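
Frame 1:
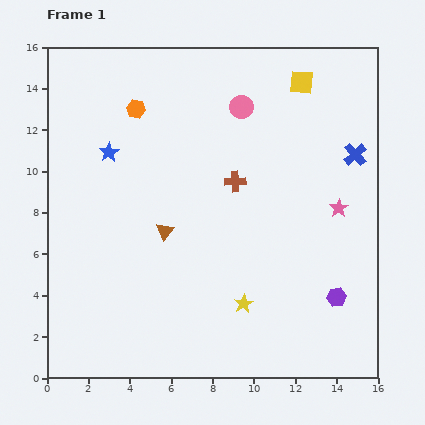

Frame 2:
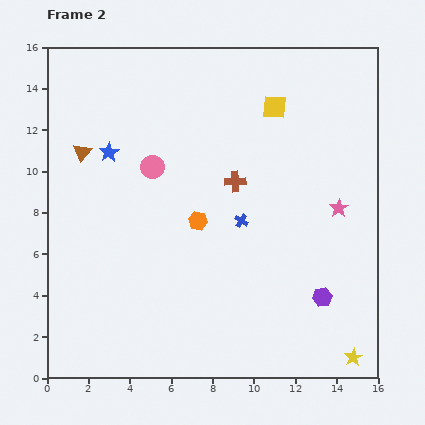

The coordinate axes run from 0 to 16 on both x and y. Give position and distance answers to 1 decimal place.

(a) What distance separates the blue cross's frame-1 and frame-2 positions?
6.4

The blue cross moved from (14.9, 10.8) to (9.4, 7.6), a distance of √(5.5² + 3.2²) ≈ 6.4.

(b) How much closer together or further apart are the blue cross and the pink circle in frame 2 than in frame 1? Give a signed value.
-1.0

Distance in frame 1: 6.0. Distance in frame 2: 5.0.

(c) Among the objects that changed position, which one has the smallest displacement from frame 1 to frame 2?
the purple hexagon

(moved 0.7)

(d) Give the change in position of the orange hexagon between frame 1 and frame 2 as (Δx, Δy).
(3.0, -5.4)

The orange hexagon was at (4.3, 13.0) in frame 1 and (7.3, 7.6) in frame 2.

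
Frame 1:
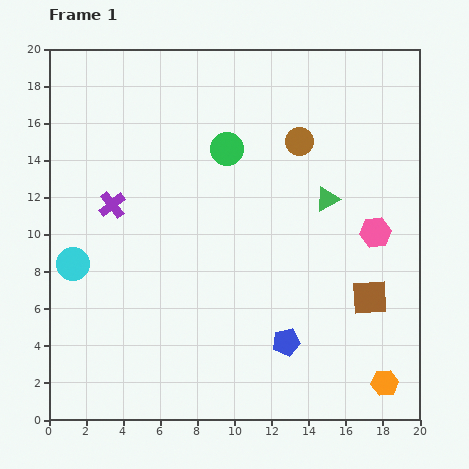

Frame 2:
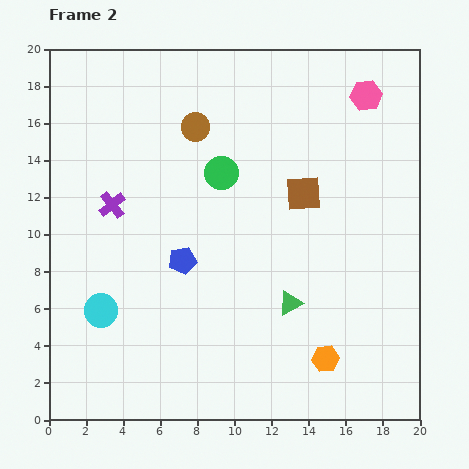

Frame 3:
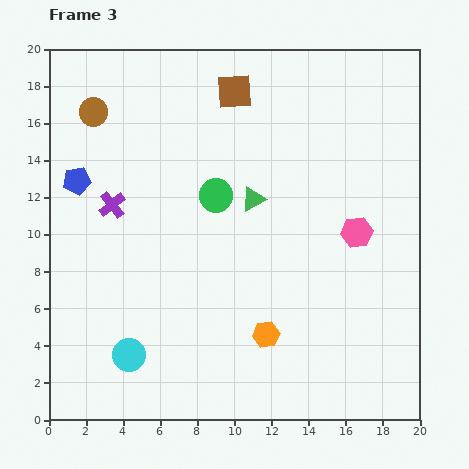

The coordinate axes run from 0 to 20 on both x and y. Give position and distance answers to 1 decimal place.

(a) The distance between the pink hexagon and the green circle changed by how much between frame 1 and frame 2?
-0.3

Distance in frame 1: 9.2. Distance in frame 2: 8.9.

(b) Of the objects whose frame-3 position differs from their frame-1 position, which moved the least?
the pink hexagon

(moved 1.0)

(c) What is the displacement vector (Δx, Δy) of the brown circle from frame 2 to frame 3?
(-5.5, 0.8)

The brown circle was at (7.9, 15.8) in frame 2 and (2.4, 16.6) in frame 3.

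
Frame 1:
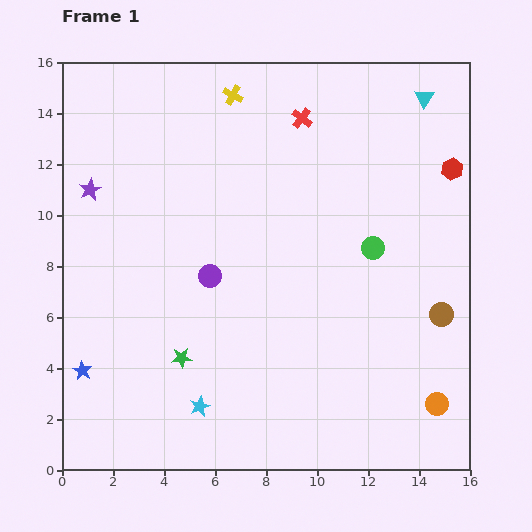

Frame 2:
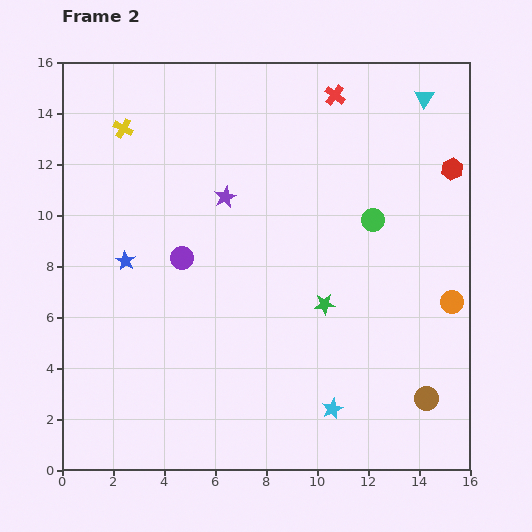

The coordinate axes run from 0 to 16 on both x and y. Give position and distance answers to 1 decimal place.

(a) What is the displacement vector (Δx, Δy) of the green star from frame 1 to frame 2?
(5.6, 2.1)

The green star was at (4.7, 4.4) in frame 1 and (10.3, 6.5) in frame 2.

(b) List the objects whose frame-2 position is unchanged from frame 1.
the cyan triangle, the red hexagon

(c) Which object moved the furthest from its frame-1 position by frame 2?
the green star

(moved 6.0; next 5.3)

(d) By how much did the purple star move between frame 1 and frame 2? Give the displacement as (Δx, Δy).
(5.3, -0.3)

The purple star was at (1.1, 11.0) in frame 1 and (6.4, 10.7) in frame 2.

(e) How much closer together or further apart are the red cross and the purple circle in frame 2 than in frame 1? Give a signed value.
+1.6

Distance in frame 1: 7.2. Distance in frame 2: 8.8.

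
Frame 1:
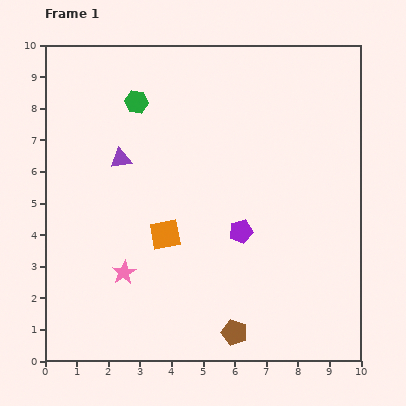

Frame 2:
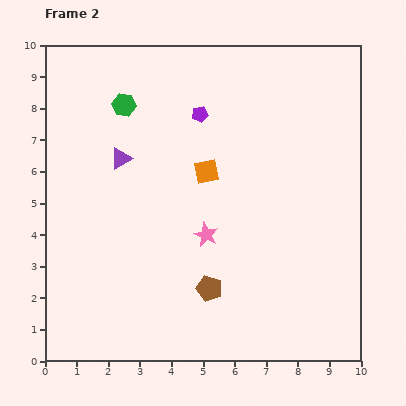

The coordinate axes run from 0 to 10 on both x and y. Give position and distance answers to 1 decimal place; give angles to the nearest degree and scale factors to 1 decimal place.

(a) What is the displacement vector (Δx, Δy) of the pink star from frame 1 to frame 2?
(2.6, 1.2)

The pink star was at (2.5, 2.8) in frame 1 and (5.1, 4.0) in frame 2.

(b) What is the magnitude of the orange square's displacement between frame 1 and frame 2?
2.4

The orange square moved from (3.8, 4.0) to (5.1, 6.0), a distance of √(1.3² + 2.0²) ≈ 2.4.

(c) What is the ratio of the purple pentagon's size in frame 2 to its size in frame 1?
0.7×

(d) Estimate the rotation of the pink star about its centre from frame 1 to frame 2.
19° counter-clockwise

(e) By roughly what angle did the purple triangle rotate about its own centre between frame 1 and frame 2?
20° counter-clockwise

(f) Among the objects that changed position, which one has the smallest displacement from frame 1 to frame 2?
the green hexagon

(moved 0.4)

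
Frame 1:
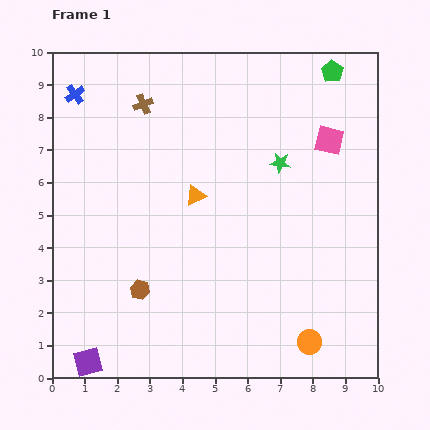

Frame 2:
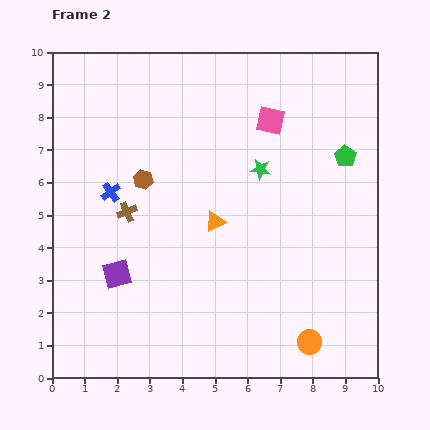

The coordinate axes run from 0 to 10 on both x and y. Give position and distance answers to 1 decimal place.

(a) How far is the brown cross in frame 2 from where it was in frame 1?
3.3

The brown cross moved from (2.8, 8.4) to (2.3, 5.1), a distance of √(0.5² + 3.3²) ≈ 3.3.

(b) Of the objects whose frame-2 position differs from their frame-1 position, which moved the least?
the green star

(moved 0.6)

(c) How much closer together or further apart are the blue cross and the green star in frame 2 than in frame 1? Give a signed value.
-1.9

Distance in frame 1: 6.6. Distance in frame 2: 4.7.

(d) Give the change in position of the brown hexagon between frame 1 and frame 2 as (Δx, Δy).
(0.1, 3.4)

The brown hexagon was at (2.7, 2.7) in frame 1 and (2.8, 6.1) in frame 2.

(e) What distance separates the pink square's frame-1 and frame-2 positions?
1.9

The pink square moved from (8.5, 7.3) to (6.7, 7.9), a distance of √(1.8² + 0.6²) ≈ 1.9.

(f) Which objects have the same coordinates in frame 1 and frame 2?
the orange circle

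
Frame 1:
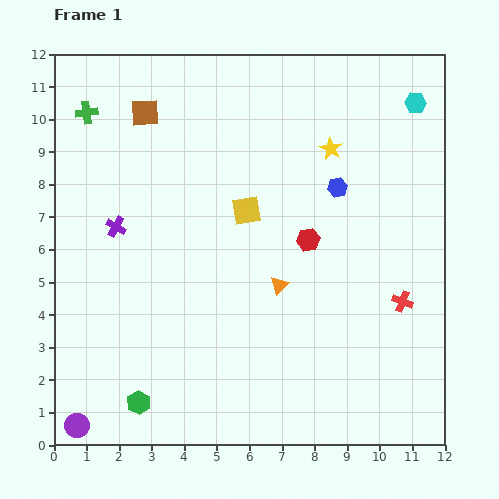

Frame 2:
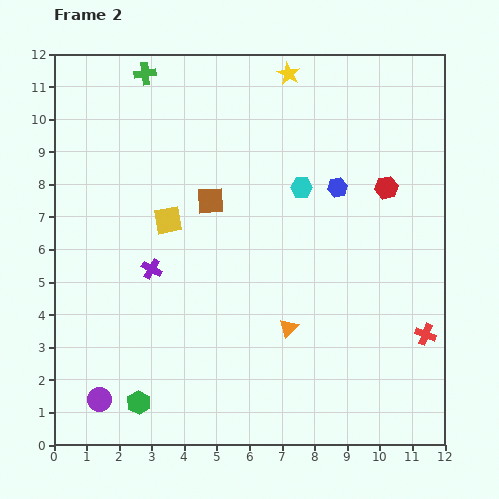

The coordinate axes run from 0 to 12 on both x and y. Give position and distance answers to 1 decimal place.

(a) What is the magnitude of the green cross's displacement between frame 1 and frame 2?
2.2

The green cross moved from (1.0, 10.2) to (2.8, 11.4), a distance of √(1.8² + 1.2²) ≈ 2.2.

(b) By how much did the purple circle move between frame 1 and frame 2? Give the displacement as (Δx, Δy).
(0.7, 0.8)

The purple circle was at (0.7, 0.6) in frame 1 and (1.4, 1.4) in frame 2.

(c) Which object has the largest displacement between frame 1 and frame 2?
the cyan hexagon

(moved 4.4; next 3.4)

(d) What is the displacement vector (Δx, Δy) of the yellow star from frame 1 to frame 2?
(-1.3, 2.3)

The yellow star was at (8.5, 9.1) in frame 1 and (7.2, 11.4) in frame 2.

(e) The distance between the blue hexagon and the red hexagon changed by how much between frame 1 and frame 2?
-0.3

Distance in frame 1: 1.8. Distance in frame 2: 1.5.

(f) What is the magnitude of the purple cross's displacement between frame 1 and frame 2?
1.7

The purple cross moved from (1.9, 6.7) to (3.0, 5.4), a distance of √(1.1² + 1.3²) ≈ 1.7.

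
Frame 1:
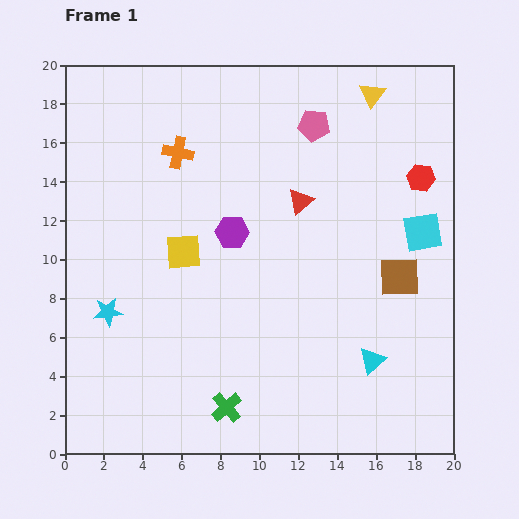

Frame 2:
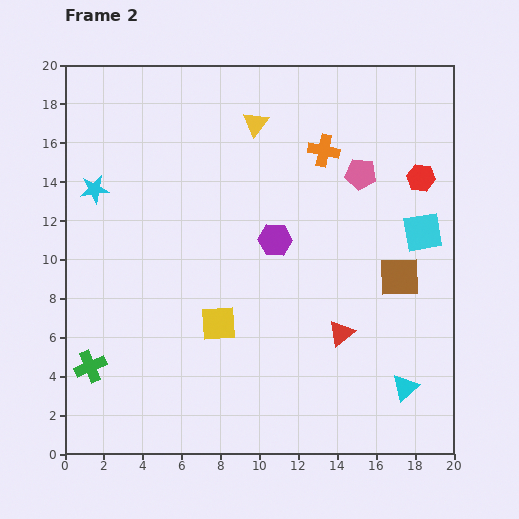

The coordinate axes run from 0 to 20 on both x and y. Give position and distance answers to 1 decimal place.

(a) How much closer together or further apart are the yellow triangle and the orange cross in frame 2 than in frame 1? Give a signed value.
-6.6

Distance in frame 1: 10.4. Distance in frame 2: 3.8.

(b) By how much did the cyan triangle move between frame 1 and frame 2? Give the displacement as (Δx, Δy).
(1.7, -1.4)

The cyan triangle was at (15.8, 4.8) in frame 1 and (17.5, 3.4) in frame 2.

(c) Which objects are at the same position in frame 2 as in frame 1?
the brown square, the red hexagon, the cyan square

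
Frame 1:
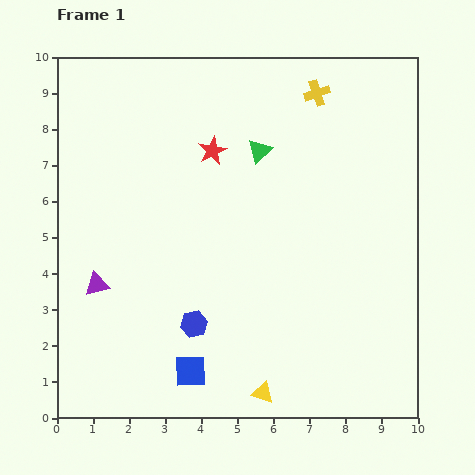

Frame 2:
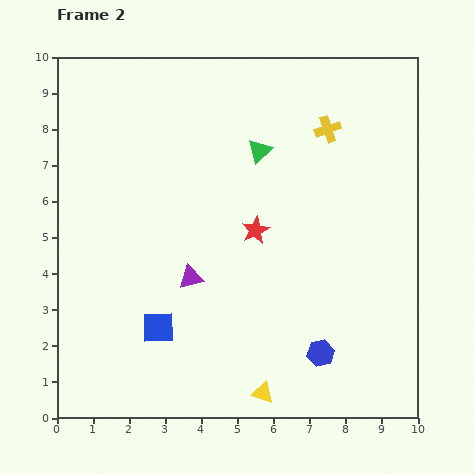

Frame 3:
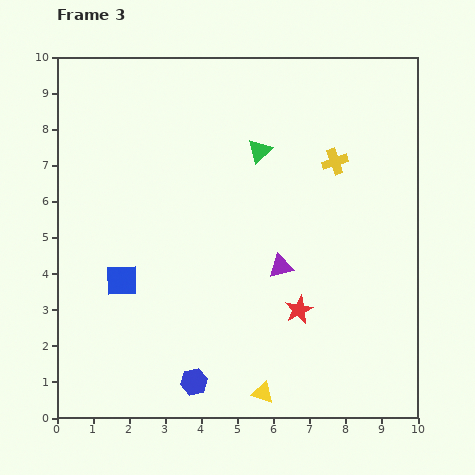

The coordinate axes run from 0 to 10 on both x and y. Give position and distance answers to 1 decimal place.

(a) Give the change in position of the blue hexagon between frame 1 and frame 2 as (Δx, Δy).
(3.5, -0.8)

The blue hexagon was at (3.8, 2.6) in frame 1 and (7.3, 1.8) in frame 2.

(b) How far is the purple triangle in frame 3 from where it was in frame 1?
5.1

The purple triangle moved from (1.1, 3.7) to (6.2, 4.2), a distance of √(5.1² + 0.5²) ≈ 5.1.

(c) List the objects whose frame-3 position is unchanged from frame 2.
the yellow triangle, the green triangle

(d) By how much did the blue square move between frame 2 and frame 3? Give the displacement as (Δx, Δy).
(-1.0, 1.3)

The blue square was at (2.8, 2.5) in frame 2 and (1.8, 3.8) in frame 3.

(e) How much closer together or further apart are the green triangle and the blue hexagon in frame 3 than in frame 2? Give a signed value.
+0.7

Distance in frame 2: 5.9. Distance in frame 3: 6.6.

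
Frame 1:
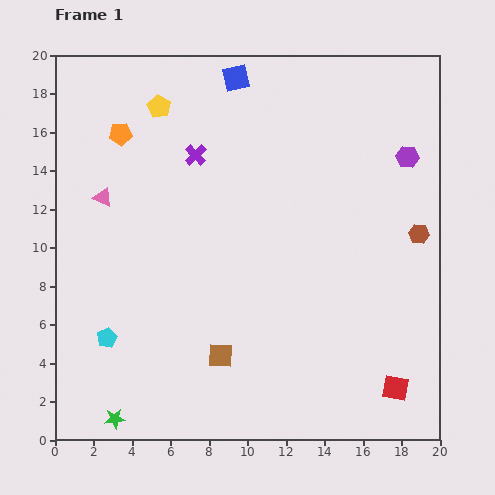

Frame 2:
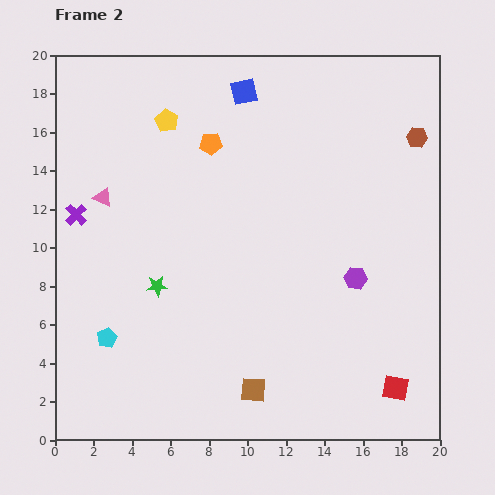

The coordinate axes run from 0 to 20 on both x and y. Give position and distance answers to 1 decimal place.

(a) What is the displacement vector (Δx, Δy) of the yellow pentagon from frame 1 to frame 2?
(0.4, -0.7)

The yellow pentagon was at (5.4, 17.3) in frame 1 and (5.8, 16.6) in frame 2.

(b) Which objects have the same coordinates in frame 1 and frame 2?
the pink triangle, the cyan pentagon, the red square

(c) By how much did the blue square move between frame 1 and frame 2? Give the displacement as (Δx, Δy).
(0.4, -0.7)

The blue square was at (9.4, 18.8) in frame 1 and (9.8, 18.1) in frame 2.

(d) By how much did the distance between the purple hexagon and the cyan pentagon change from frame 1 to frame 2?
-4.9

Distance in frame 1: 18.2. Distance in frame 2: 13.3.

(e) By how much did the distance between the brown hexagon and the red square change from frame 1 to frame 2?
+4.9

Distance in frame 1: 8.1. Distance in frame 2: 13.0.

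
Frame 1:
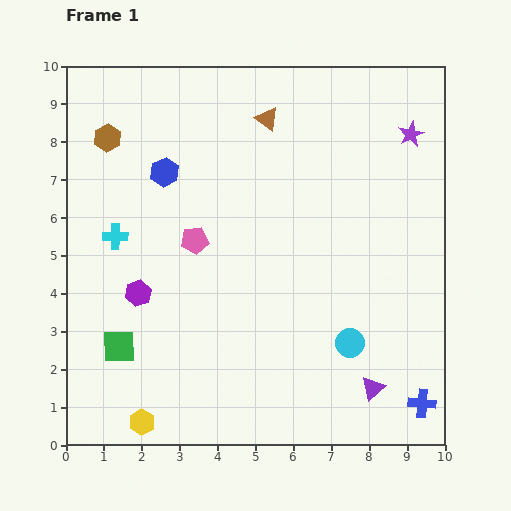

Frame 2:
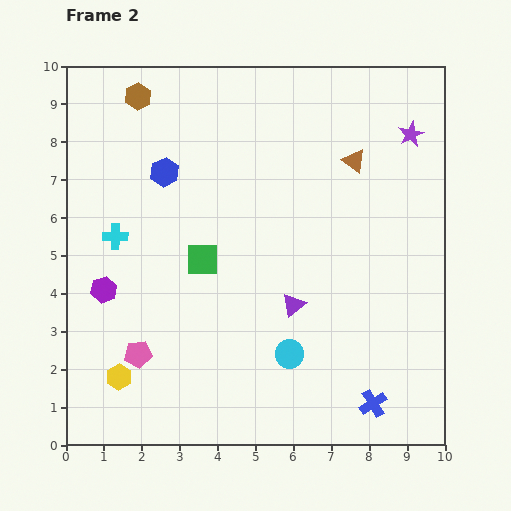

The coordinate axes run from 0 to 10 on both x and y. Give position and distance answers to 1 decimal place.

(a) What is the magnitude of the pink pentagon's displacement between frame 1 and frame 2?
3.4

The pink pentagon moved from (3.4, 5.4) to (1.9, 2.4), a distance of √(1.5² + 3.0²) ≈ 3.4.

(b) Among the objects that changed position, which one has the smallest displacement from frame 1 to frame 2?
the purple hexagon

(moved 0.9)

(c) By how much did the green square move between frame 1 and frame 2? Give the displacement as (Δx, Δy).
(2.2, 2.3)

The green square was at (1.4, 2.6) in frame 1 and (3.6, 4.9) in frame 2.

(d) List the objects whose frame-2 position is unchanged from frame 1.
the cyan cross, the purple star, the blue hexagon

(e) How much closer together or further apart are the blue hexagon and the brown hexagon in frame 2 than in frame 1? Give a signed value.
+0.4

Distance in frame 1: 1.7. Distance in frame 2: 2.1.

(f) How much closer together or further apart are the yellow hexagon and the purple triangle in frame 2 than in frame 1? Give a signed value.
-1.2

Distance in frame 1: 6.2. Distance in frame 2: 5.0.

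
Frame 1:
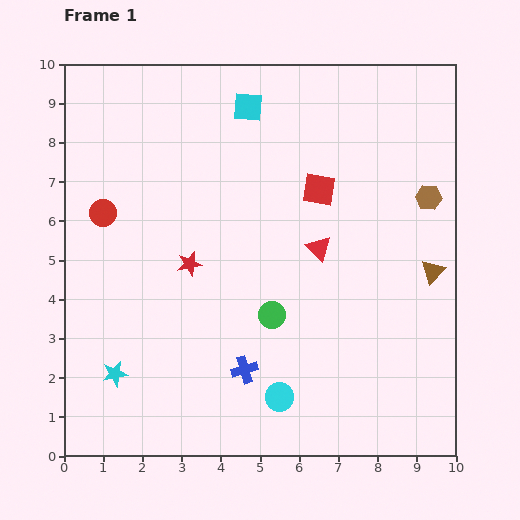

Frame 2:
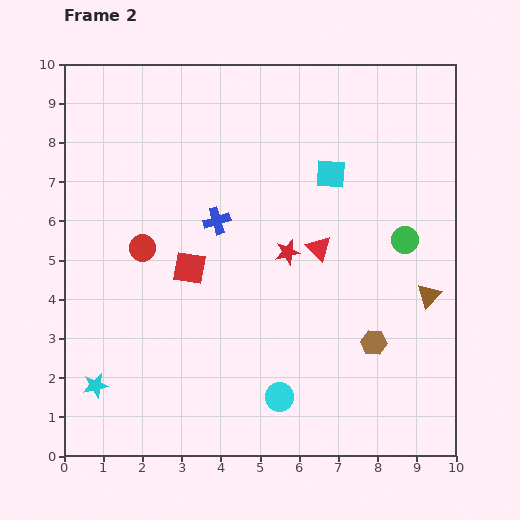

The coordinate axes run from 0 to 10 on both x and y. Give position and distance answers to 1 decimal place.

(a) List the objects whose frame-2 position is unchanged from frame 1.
the red triangle, the cyan circle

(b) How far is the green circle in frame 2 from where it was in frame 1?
3.9

The green circle moved from (5.3, 3.6) to (8.7, 5.5), a distance of √(3.4² + 1.9²) ≈ 3.9.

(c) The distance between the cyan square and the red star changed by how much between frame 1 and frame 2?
-2.0

Distance in frame 1: 4.3. Distance in frame 2: 2.3.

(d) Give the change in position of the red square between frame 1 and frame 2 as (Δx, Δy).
(-3.3, -2.0)

The red square was at (6.5, 6.8) in frame 1 and (3.2, 4.8) in frame 2.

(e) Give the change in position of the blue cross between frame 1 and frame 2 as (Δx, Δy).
(-0.7, 3.8)

The blue cross was at (4.6, 2.2) in frame 1 and (3.9, 6.0) in frame 2.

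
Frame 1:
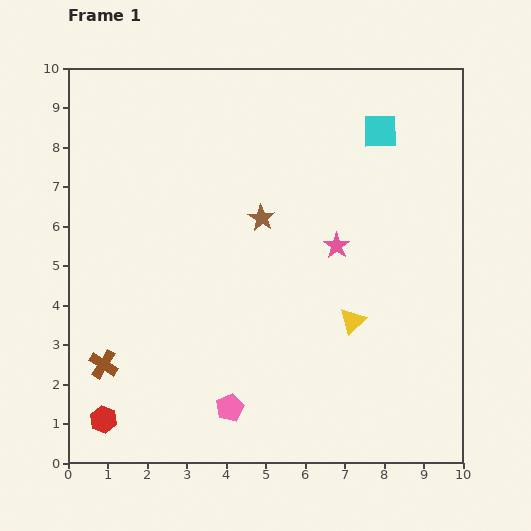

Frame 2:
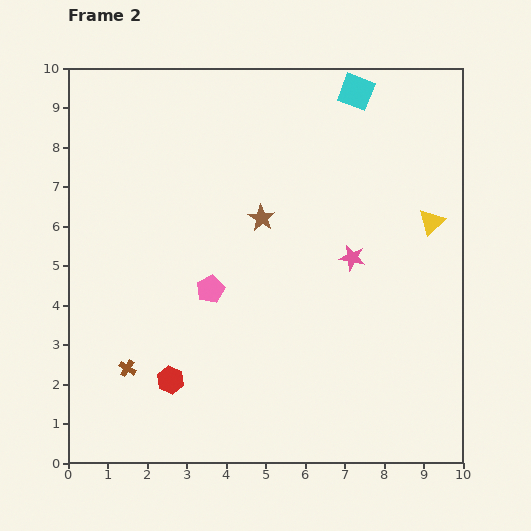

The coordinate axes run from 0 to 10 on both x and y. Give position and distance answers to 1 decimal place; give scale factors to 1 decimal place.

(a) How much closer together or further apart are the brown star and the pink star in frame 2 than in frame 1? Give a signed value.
+0.5

Distance in frame 1: 2.0. Distance in frame 2: 2.5.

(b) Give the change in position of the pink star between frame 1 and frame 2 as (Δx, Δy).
(0.4, -0.3)

The pink star was at (6.8, 5.5) in frame 1 and (7.2, 5.2) in frame 2.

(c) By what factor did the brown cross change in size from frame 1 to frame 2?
0.6×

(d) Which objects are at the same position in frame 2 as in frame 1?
the brown star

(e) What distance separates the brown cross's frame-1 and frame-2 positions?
0.6

The brown cross moved from (0.9, 2.5) to (1.5, 2.4), a distance of √(0.6² + 0.1²) ≈ 0.6.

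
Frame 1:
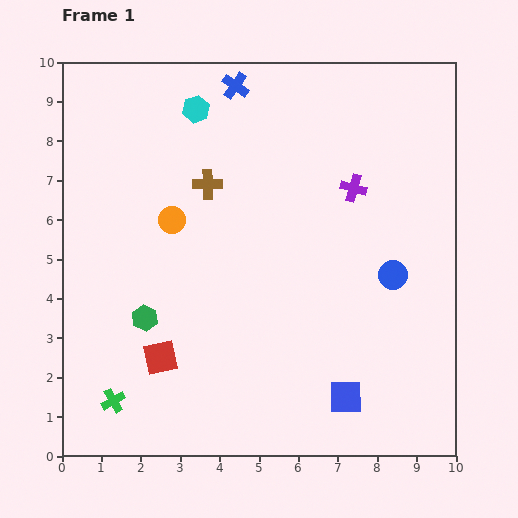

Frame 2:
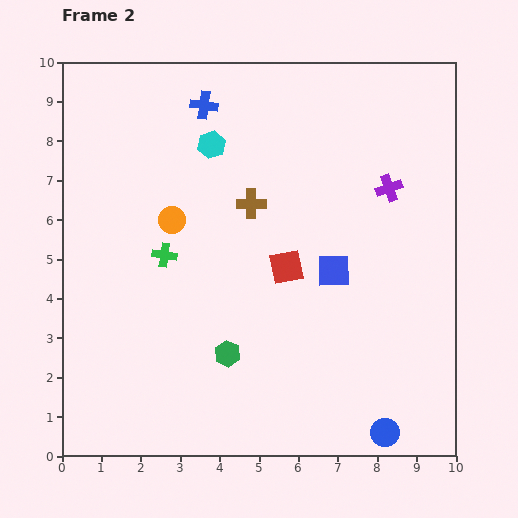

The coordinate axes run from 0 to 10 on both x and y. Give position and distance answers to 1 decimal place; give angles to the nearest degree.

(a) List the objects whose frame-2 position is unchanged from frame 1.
the orange circle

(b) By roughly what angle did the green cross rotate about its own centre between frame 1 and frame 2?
38° clockwise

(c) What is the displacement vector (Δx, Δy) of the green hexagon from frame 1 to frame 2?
(2.1, -0.9)

The green hexagon was at (2.1, 3.5) in frame 1 and (4.2, 2.6) in frame 2.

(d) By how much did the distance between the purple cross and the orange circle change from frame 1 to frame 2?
+0.9

Distance in frame 1: 4.7. Distance in frame 2: 5.6.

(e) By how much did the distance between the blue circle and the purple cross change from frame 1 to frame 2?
+3.8

Distance in frame 1: 2.4. Distance in frame 2: 6.2.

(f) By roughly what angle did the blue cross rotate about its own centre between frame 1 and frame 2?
26° counter-clockwise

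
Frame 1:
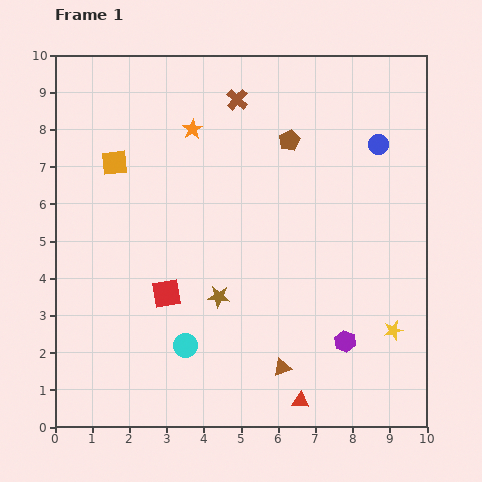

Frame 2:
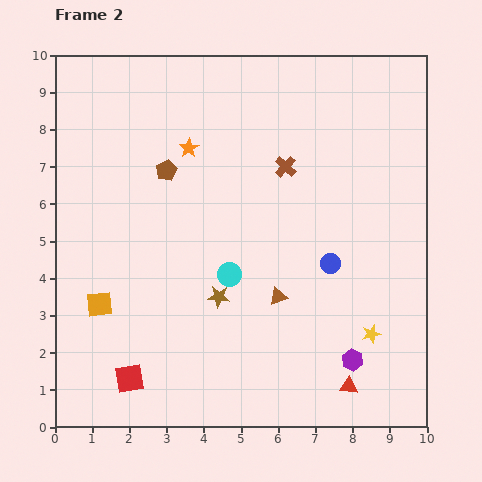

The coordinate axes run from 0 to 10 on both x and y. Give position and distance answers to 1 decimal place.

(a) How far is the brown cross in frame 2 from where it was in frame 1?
2.2

The brown cross moved from (4.9, 8.8) to (6.2, 7.0), a distance of √(1.3² + 1.8²) ≈ 2.2.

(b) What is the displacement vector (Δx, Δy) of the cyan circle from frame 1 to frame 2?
(1.2, 1.9)

The cyan circle was at (3.5, 2.2) in frame 1 and (4.7, 4.1) in frame 2.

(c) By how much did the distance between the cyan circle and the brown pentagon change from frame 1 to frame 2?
-2.9

Distance in frame 1: 6.2. Distance in frame 2: 3.3.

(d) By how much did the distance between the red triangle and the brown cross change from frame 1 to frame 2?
-2.2

Distance in frame 1: 8.3. Distance in frame 2: 6.1.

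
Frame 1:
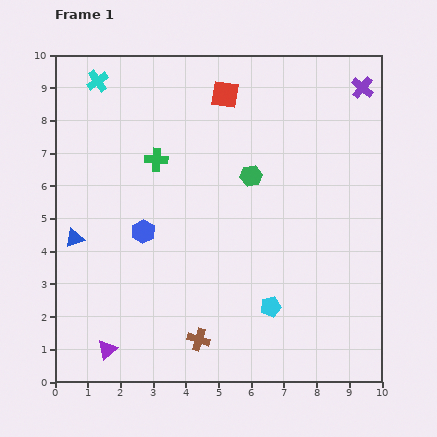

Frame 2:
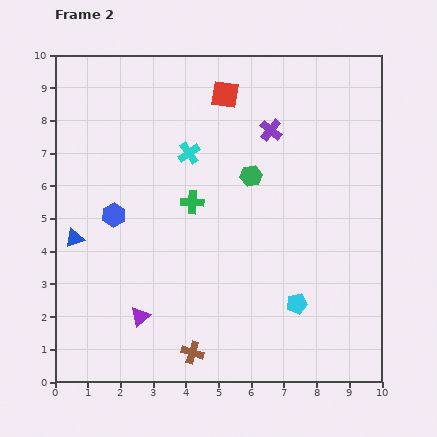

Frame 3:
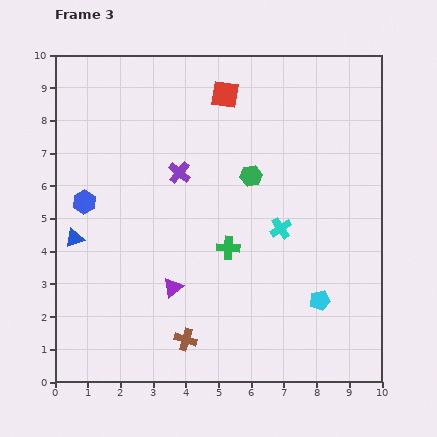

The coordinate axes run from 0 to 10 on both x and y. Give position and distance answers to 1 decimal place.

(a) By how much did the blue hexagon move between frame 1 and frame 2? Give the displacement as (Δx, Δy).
(-0.9, 0.5)

The blue hexagon was at (2.7, 4.6) in frame 1 and (1.8, 5.1) in frame 2.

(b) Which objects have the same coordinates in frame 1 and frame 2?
the red square, the blue triangle, the green hexagon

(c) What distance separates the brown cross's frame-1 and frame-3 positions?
0.4

The brown cross moved from (4.4, 1.3) to (4.0, 1.3), a distance of √(0.4² + 0.0²) ≈ 0.4.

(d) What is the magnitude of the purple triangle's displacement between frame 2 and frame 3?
1.3

The purple triangle moved from (2.6, 2.0) to (3.6, 2.9), a distance of √(1.0² + 0.9²) ≈ 1.3.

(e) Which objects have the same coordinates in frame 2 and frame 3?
the red square, the blue triangle, the green hexagon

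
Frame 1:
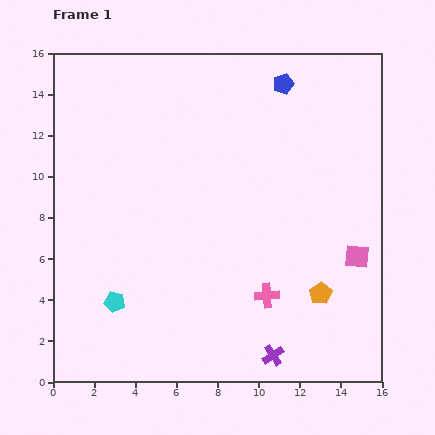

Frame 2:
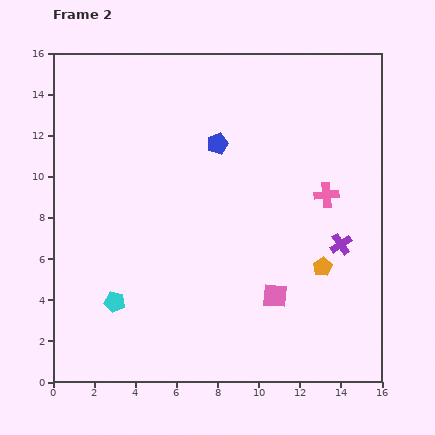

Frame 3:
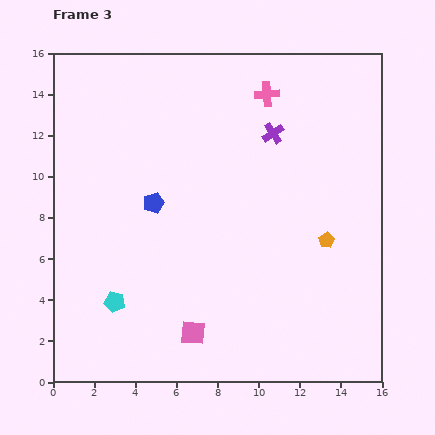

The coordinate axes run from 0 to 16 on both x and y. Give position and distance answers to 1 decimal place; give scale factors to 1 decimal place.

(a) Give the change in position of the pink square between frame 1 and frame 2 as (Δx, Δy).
(-4.0, -1.9)

The pink square was at (14.8, 6.1) in frame 1 and (10.8, 4.2) in frame 2.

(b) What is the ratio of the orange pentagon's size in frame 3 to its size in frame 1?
0.7×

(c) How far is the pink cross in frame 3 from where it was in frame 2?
5.7

The pink cross moved from (13.3, 9.1) to (10.4, 14.0), a distance of √(2.9² + 4.9²) ≈ 5.7.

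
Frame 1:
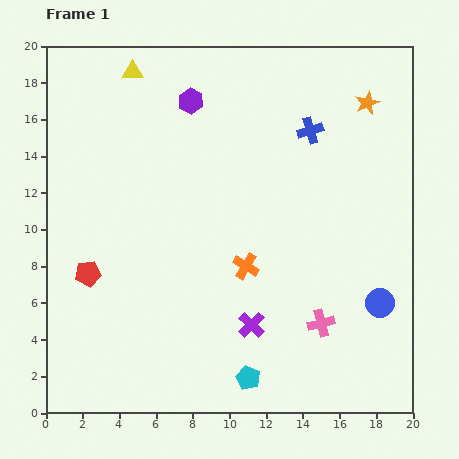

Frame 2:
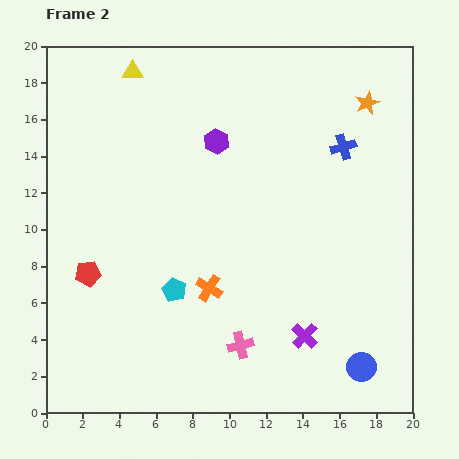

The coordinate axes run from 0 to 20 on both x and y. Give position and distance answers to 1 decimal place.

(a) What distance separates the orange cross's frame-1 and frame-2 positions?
2.3

The orange cross moved from (10.9, 8.0) to (8.9, 6.8), a distance of √(2.0² + 1.2²) ≈ 2.3.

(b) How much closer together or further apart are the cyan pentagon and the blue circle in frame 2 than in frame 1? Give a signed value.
+2.7

Distance in frame 1: 8.3. Distance in frame 2: 11.0.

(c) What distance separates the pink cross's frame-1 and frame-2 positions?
4.6

The pink cross moved from (15.0, 4.9) to (10.6, 3.7), a distance of √(4.4² + 1.2²) ≈ 4.6.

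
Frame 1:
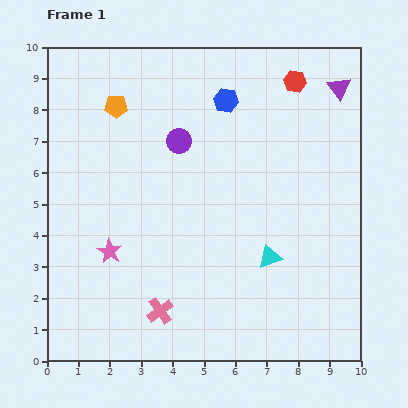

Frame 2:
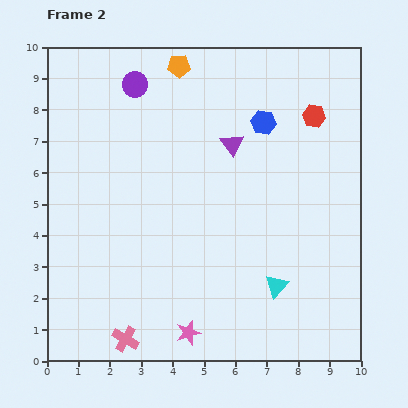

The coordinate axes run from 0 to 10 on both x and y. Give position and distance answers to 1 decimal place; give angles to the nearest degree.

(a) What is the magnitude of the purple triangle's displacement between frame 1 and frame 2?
3.8

The purple triangle moved from (9.3, 8.7) to (5.9, 6.9), a distance of √(3.4² + 1.8²) ≈ 3.8.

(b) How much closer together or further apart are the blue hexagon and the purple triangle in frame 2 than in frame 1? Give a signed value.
-2.4

Distance in frame 1: 3.6. Distance in frame 2: 1.2.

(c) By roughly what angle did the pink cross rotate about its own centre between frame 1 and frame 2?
24° counter-clockwise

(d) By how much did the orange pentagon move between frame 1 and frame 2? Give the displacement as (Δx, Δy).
(2.0, 1.3)

The orange pentagon was at (2.2, 8.1) in frame 1 and (4.2, 9.4) in frame 2.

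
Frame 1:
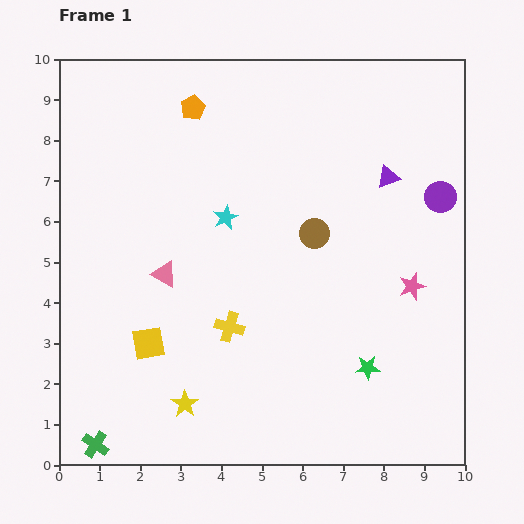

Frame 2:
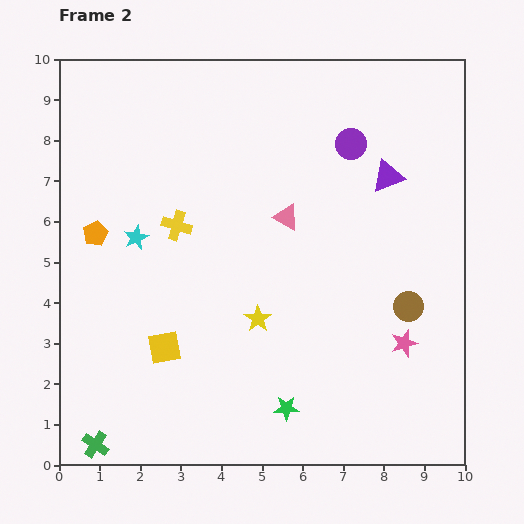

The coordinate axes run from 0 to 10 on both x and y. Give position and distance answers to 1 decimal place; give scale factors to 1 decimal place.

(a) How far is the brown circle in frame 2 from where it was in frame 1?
2.9

The brown circle moved from (6.3, 5.7) to (8.6, 3.9), a distance of √(2.3² + 1.8²) ≈ 2.9.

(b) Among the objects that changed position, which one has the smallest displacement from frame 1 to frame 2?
the yellow square

(moved 0.4)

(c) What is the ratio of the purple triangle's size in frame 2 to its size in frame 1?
1.4×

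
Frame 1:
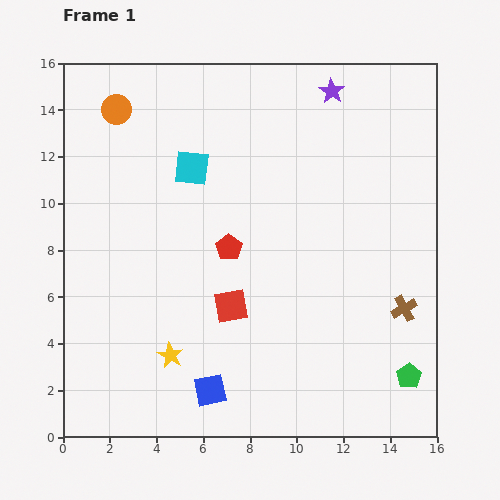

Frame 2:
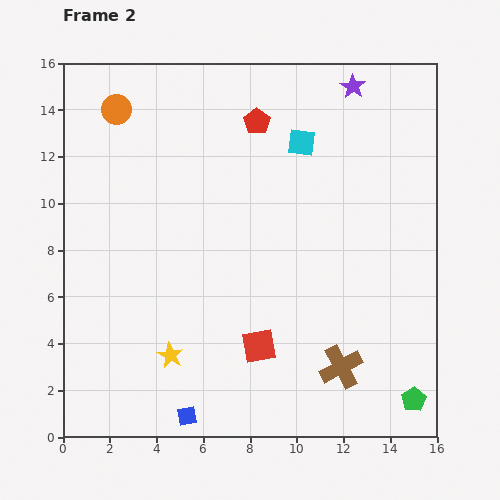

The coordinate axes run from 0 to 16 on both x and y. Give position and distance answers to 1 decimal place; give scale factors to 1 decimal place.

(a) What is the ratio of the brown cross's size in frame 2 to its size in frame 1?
1.7×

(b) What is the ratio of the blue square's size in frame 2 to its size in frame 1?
0.6×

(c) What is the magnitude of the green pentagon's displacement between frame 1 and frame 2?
1.0

The green pentagon moved from (14.8, 2.6) to (15.0, 1.6), a distance of √(0.2² + 1.0²) ≈ 1.0.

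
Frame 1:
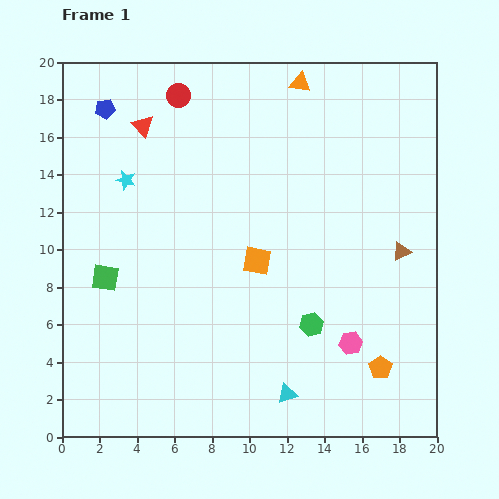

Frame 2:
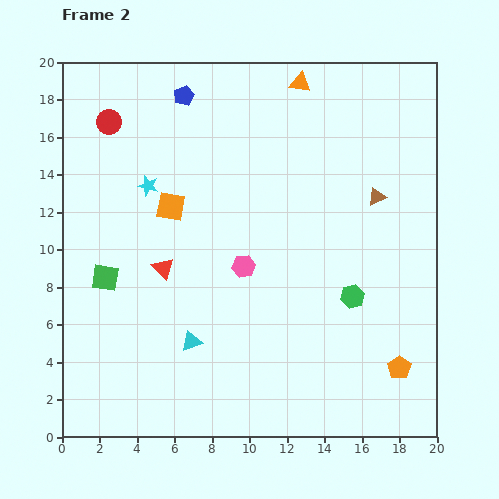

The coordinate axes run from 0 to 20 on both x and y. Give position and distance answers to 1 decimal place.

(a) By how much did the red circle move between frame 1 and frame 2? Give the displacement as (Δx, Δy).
(-3.7, -1.4)

The red circle was at (6.2, 18.2) in frame 1 and (2.5, 16.8) in frame 2.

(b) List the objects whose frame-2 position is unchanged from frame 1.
the green square, the orange triangle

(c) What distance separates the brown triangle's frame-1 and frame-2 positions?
3.2

The brown triangle moved from (18.1, 9.9) to (16.8, 12.8), a distance of √(1.3² + 2.9²) ≈ 3.2.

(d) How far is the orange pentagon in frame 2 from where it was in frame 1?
1.0

The orange pentagon moved from (17.0, 3.7) to (18.0, 3.7), a distance of √(1.0² + 0.0²) ≈ 1.0.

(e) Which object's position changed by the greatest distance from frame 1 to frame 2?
the red triangle

(moved 7.7; next 7.0)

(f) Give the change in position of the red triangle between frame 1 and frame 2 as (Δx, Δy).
(1.1, -7.6)

The red triangle was at (4.3, 16.6) in frame 1 and (5.4, 9.0) in frame 2.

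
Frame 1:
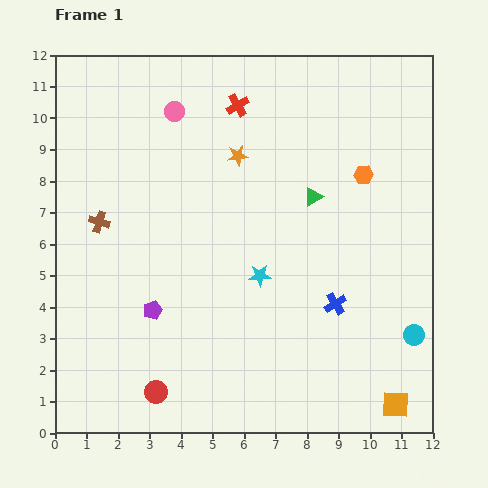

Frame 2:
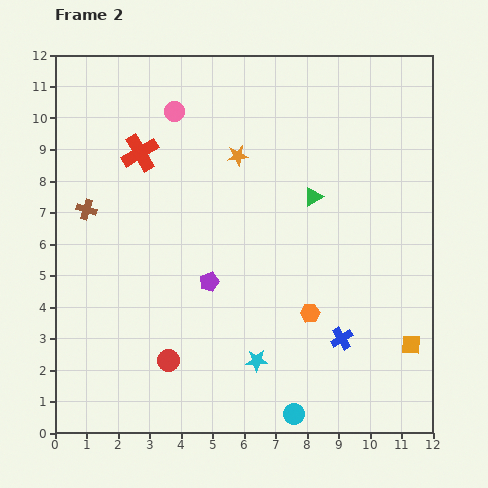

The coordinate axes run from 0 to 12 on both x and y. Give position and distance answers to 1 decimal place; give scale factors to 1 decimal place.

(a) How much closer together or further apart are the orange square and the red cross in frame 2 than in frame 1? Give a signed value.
-0.2

Distance in frame 1: 10.7. Distance in frame 2: 10.5.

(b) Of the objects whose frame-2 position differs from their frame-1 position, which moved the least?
the brown cross

(moved 0.6)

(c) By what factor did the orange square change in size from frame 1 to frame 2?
0.7×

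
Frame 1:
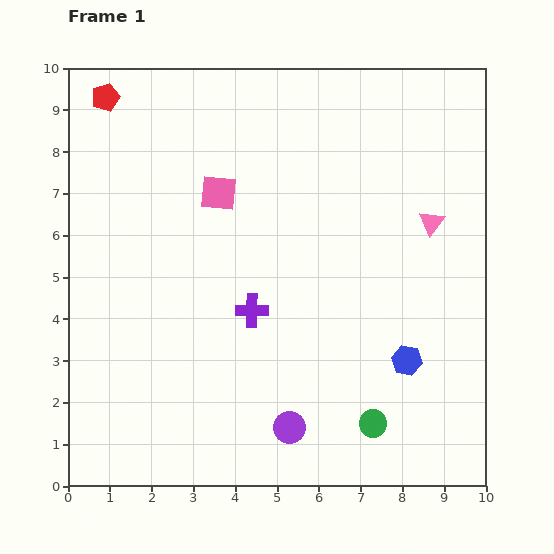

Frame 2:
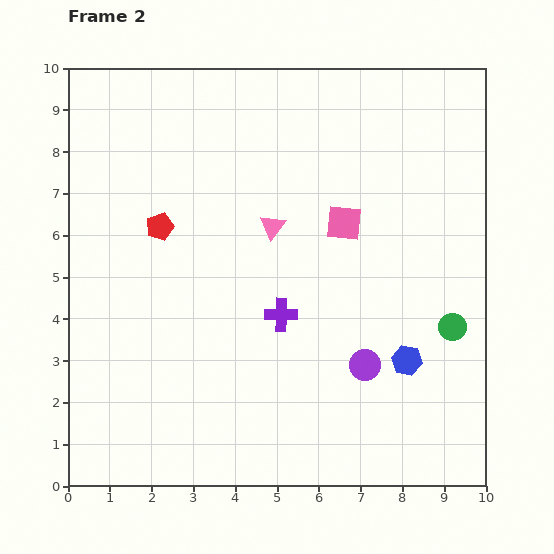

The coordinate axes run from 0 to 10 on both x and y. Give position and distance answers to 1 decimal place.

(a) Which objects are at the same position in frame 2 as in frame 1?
the blue hexagon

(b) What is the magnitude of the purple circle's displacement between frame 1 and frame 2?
2.3

The purple circle moved from (5.3, 1.4) to (7.1, 2.9), a distance of √(1.8² + 1.5²) ≈ 2.3.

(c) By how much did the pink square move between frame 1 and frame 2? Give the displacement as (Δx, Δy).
(3.0, -0.7)

The pink square was at (3.6, 7.0) in frame 1 and (6.6, 6.3) in frame 2.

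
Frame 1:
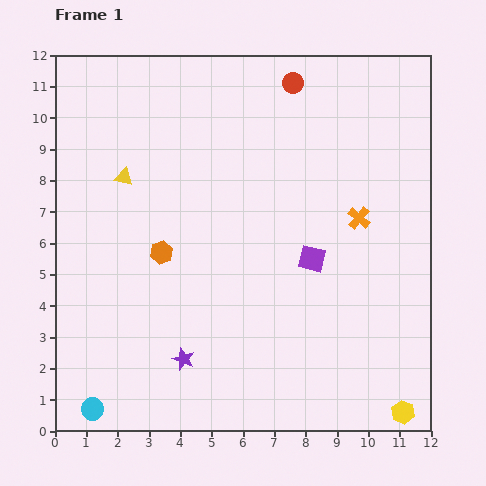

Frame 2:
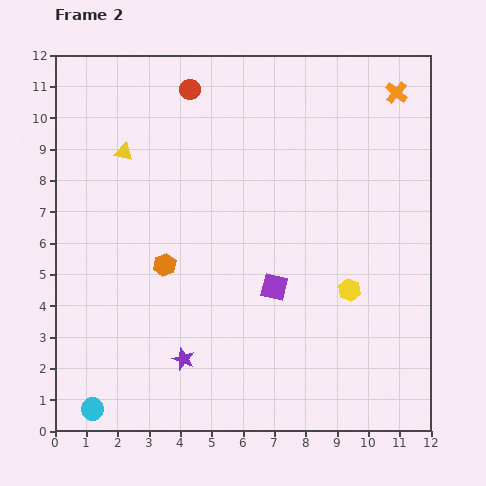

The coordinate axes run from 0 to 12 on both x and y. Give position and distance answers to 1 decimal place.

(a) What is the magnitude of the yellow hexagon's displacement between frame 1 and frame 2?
4.3

The yellow hexagon moved from (11.1, 0.6) to (9.4, 4.5), a distance of √(1.7² + 3.9²) ≈ 4.3.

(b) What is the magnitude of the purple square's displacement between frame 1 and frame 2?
1.5

The purple square moved from (8.2, 5.5) to (7.0, 4.6), a distance of √(1.2² + 0.9²) ≈ 1.5.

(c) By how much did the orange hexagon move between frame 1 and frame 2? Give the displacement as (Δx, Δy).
(0.1, -0.4)

The orange hexagon was at (3.4, 5.7) in frame 1 and (3.5, 5.3) in frame 2.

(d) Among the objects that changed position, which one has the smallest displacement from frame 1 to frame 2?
the orange hexagon

(moved 0.4)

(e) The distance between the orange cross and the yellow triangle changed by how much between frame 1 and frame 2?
+1.3

Distance in frame 1: 7.6. Distance in frame 2: 8.9.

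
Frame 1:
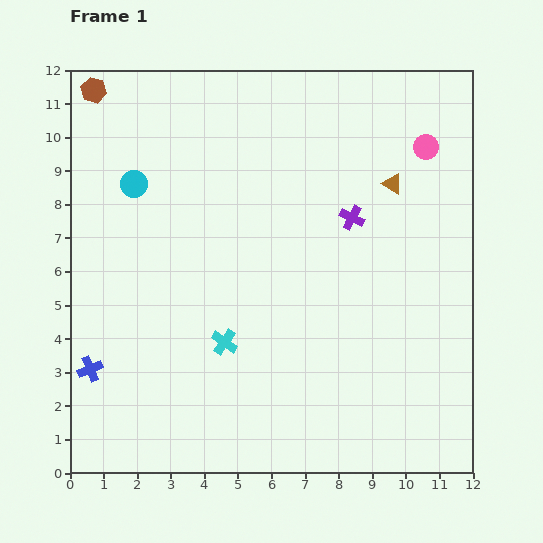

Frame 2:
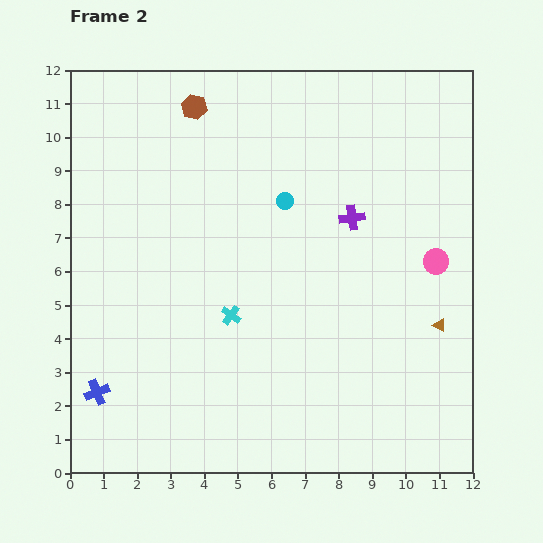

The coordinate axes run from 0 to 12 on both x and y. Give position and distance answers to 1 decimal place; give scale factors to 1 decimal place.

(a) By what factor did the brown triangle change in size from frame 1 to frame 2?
0.6×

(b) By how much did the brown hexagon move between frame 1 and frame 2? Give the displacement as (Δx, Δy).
(3.0, -0.5)

The brown hexagon was at (0.7, 11.4) in frame 1 and (3.7, 10.9) in frame 2.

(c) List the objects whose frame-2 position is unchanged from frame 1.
the purple cross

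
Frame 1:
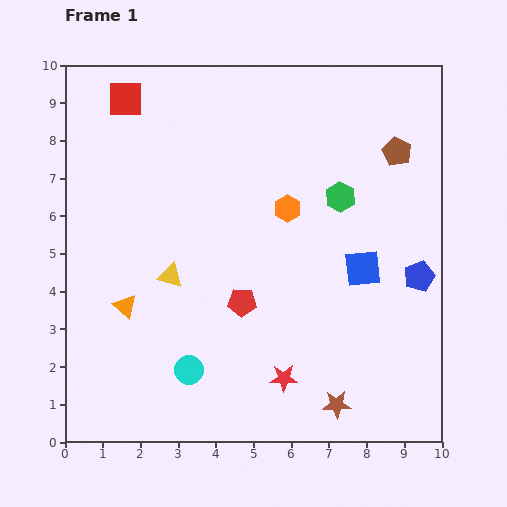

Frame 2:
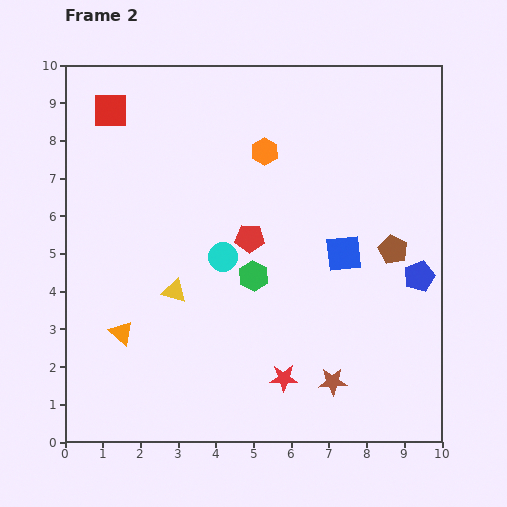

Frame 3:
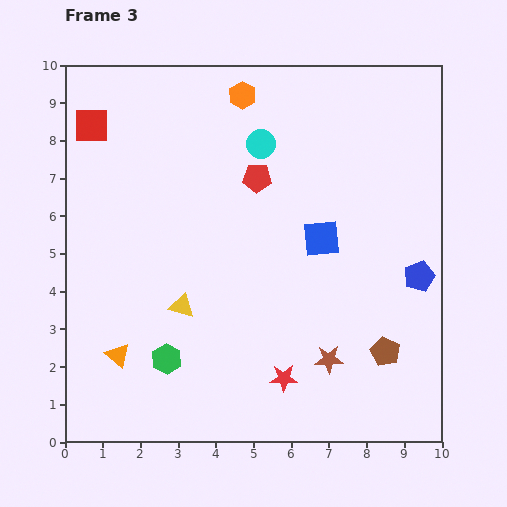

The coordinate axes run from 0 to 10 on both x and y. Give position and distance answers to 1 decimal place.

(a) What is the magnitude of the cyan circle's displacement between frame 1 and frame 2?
3.1

The cyan circle moved from (3.3, 1.9) to (4.2, 4.9), a distance of √(0.9² + 3.0²) ≈ 3.1.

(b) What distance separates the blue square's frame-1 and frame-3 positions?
1.4

The blue square moved from (7.9, 4.6) to (6.8, 5.4), a distance of √(1.1² + 0.8²) ≈ 1.4.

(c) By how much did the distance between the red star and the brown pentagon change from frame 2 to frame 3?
-1.7

Distance in frame 2: 4.5. Distance in frame 3: 2.8.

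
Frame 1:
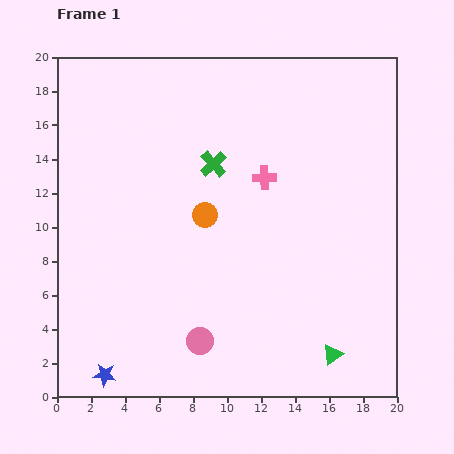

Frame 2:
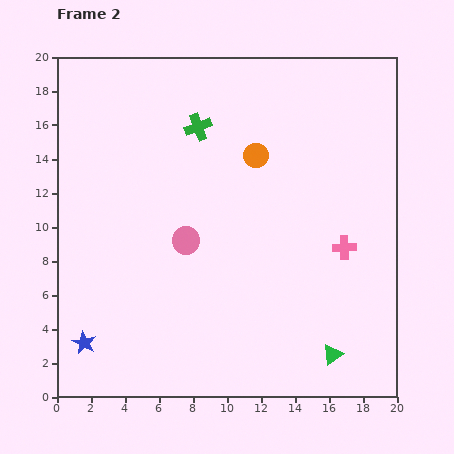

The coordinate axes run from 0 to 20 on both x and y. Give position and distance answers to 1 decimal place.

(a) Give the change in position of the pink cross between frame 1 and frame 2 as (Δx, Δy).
(4.7, -4.1)

The pink cross was at (12.2, 12.9) in frame 1 and (16.9, 8.8) in frame 2.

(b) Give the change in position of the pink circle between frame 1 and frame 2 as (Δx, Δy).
(-0.8, 5.9)

The pink circle was at (8.4, 3.3) in frame 1 and (7.6, 9.2) in frame 2.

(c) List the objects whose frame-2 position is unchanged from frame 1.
the green triangle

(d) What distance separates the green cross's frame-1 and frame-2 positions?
2.4

The green cross moved from (9.2, 13.7) to (8.3, 15.9), a distance of √(0.9² + 2.2²) ≈ 2.4.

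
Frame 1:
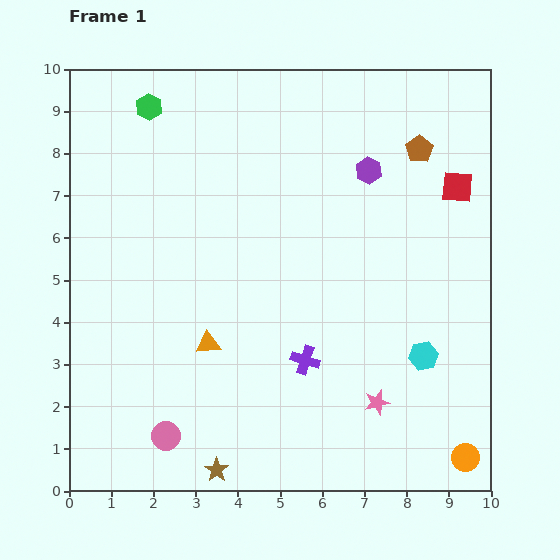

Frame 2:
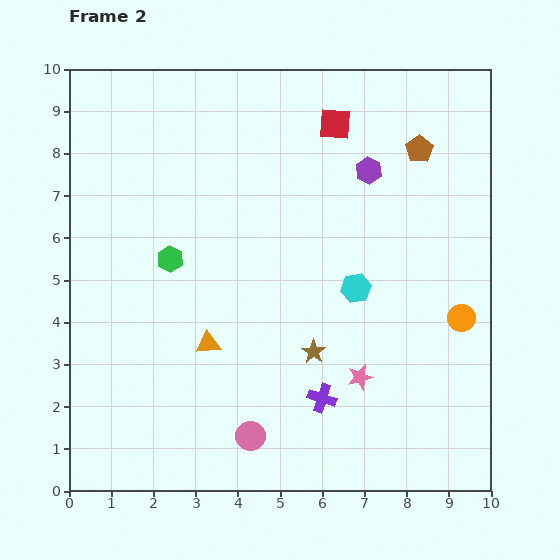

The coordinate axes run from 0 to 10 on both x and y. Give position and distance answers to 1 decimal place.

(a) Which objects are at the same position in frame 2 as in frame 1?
the orange triangle, the purple hexagon, the brown pentagon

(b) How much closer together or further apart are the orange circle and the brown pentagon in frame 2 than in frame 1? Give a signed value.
-3.3

Distance in frame 1: 7.4. Distance in frame 2: 4.1.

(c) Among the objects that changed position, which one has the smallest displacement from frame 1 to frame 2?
the pink star

(moved 0.7)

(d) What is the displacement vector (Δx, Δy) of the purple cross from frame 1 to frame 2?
(0.4, -0.9)

The purple cross was at (5.6, 3.1) in frame 1 and (6.0, 2.2) in frame 2.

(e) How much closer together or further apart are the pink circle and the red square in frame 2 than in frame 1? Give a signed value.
-1.4

Distance in frame 1: 9.1. Distance in frame 2: 7.7.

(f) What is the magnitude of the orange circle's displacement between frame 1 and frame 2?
3.3

The orange circle moved from (9.4, 0.8) to (9.3, 4.1), a distance of √(0.1² + 3.3²) ≈ 3.3.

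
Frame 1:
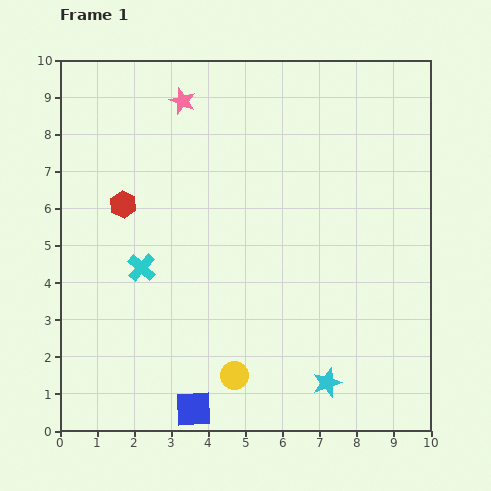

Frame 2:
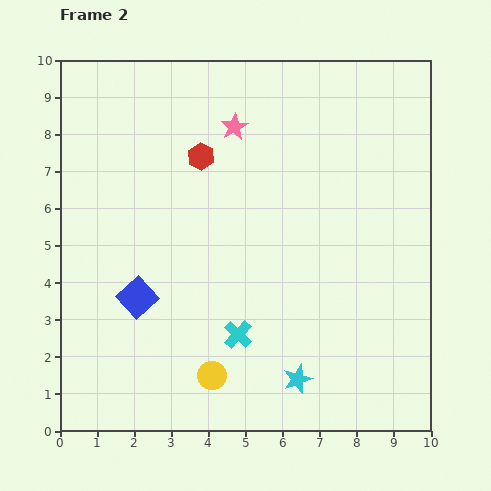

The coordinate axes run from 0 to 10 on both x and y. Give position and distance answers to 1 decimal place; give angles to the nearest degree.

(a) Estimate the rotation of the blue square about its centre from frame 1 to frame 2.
39° counter-clockwise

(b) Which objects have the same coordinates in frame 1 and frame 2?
none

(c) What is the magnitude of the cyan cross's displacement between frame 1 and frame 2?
3.2

The cyan cross moved from (2.2, 4.4) to (4.8, 2.6), a distance of √(2.6² + 1.8²) ≈ 3.2.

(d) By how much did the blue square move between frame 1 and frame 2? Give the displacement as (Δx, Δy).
(-1.5, 3.0)

The blue square was at (3.6, 0.6) in frame 1 and (2.1, 3.6) in frame 2.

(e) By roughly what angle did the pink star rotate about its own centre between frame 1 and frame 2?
20° clockwise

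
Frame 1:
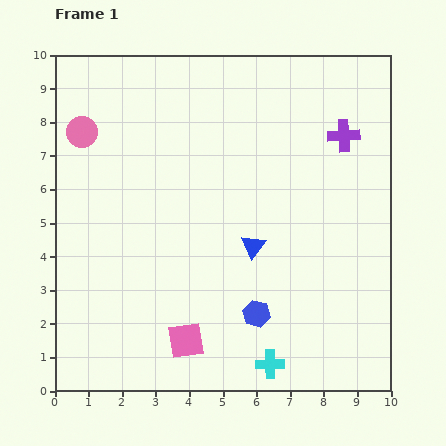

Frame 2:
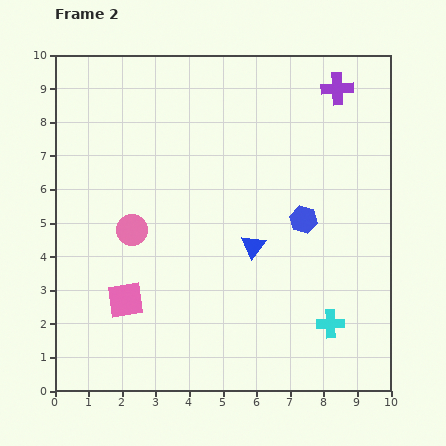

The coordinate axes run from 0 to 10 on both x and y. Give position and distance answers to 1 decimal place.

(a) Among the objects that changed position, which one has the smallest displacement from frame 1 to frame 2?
the purple cross

(moved 1.4)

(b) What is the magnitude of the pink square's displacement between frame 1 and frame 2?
2.2

The pink square moved from (3.9, 1.5) to (2.1, 2.7), a distance of √(1.8² + 1.2²) ≈ 2.2.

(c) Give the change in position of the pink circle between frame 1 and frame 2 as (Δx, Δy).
(1.5, -2.9)

The pink circle was at (0.8, 7.7) in frame 1 and (2.3, 4.8) in frame 2.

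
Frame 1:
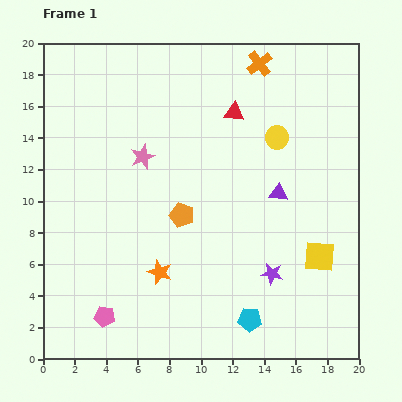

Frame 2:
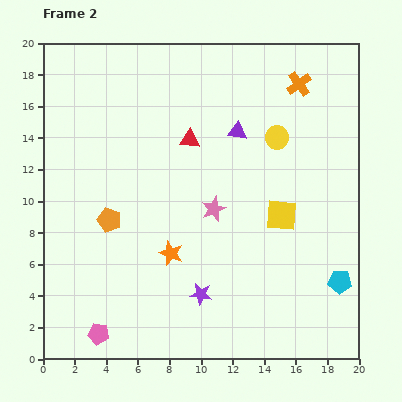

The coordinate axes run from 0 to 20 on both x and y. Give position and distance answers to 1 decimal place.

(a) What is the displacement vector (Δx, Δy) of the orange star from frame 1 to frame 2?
(0.7, 1.2)

The orange star was at (7.4, 5.5) in frame 1 and (8.1, 6.7) in frame 2.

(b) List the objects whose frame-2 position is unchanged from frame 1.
the yellow circle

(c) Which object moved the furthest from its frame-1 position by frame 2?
the cyan pentagon

(moved 6.2; next 5.6)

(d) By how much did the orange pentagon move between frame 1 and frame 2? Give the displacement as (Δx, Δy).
(-4.6, -0.3)

The orange pentagon was at (8.8, 9.1) in frame 1 and (4.2, 8.8) in frame 2.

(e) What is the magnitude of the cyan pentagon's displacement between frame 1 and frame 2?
6.2

The cyan pentagon moved from (13.1, 2.5) to (18.8, 4.9), a distance of √(5.7² + 2.4²) ≈ 6.2.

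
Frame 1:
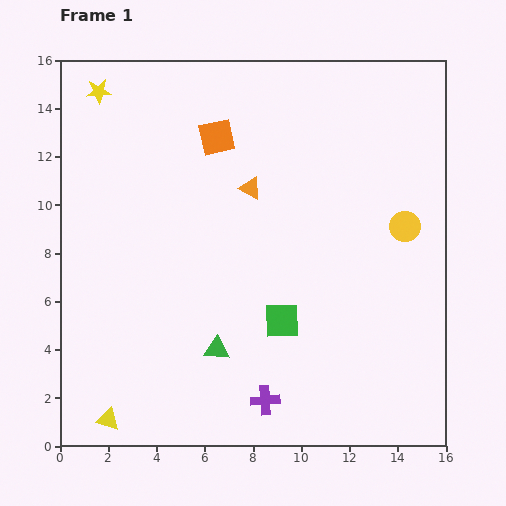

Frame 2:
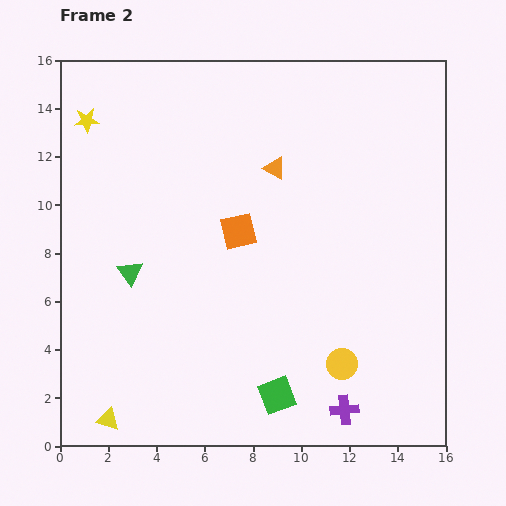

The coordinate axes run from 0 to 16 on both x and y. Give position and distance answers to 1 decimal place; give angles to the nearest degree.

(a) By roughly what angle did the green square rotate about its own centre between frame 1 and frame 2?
19° counter-clockwise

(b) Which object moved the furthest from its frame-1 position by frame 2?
the yellow circle

(moved 6.3; next 4.8)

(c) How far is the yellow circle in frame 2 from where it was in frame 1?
6.3

The yellow circle moved from (14.3, 9.1) to (11.7, 3.4), a distance of √(2.6² + 5.7²) ≈ 6.3.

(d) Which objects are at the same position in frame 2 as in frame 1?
the yellow triangle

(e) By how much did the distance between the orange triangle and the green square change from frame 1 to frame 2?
+3.7

Distance in frame 1: 5.7. Distance in frame 2: 9.4.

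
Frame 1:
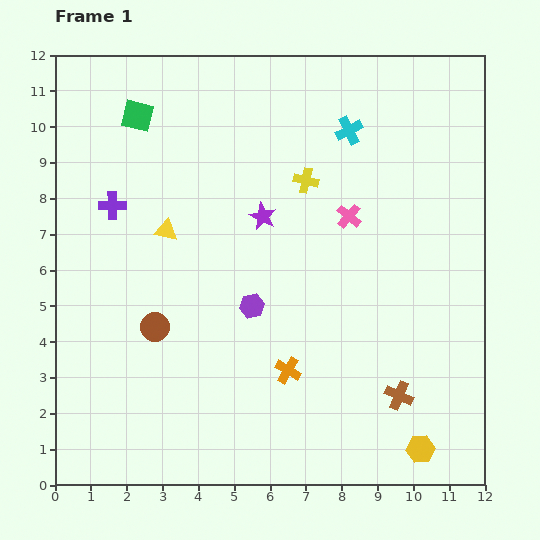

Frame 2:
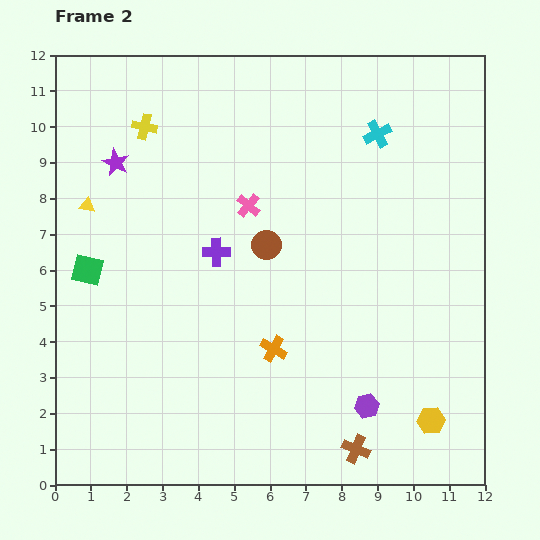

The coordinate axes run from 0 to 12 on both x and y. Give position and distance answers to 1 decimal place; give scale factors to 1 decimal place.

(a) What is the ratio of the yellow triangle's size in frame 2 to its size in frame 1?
0.7×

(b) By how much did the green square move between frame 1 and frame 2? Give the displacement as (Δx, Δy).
(-1.4, -4.3)

The green square was at (2.3, 10.3) in frame 1 and (0.9, 6.0) in frame 2.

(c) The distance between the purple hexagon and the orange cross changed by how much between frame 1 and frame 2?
+1.0

Distance in frame 1: 2.1. Distance in frame 2: 3.1.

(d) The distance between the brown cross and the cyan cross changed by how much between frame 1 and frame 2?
+1.3

Distance in frame 1: 7.5. Distance in frame 2: 8.8.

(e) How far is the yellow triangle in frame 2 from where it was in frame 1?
2.3

The yellow triangle moved from (3.1, 7.1) to (0.9, 7.8), a distance of √(2.2² + 0.7²) ≈ 2.3.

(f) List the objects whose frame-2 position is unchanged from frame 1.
none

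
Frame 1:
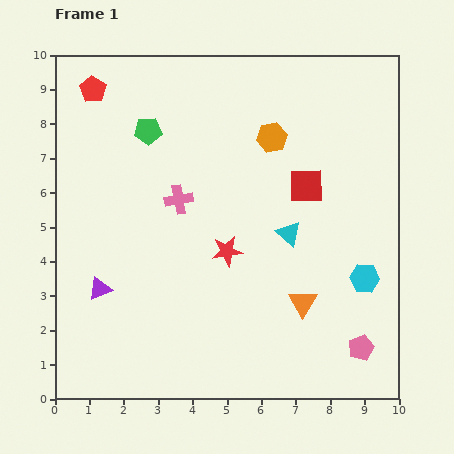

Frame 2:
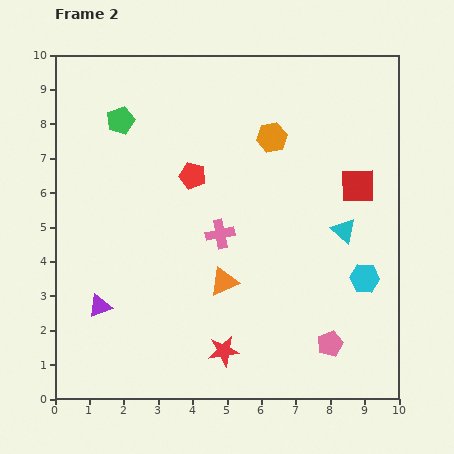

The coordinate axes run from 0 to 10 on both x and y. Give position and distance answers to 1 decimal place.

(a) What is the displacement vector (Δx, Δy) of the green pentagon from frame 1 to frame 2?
(-0.8, 0.3)

The green pentagon was at (2.7, 7.8) in frame 1 and (1.9, 8.1) in frame 2.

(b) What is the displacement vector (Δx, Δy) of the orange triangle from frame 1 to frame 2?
(-2.3, 0.6)

The orange triangle was at (7.2, 2.8) in frame 1 and (4.9, 3.4) in frame 2.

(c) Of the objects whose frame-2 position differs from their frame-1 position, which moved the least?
the purple triangle

(moved 0.5)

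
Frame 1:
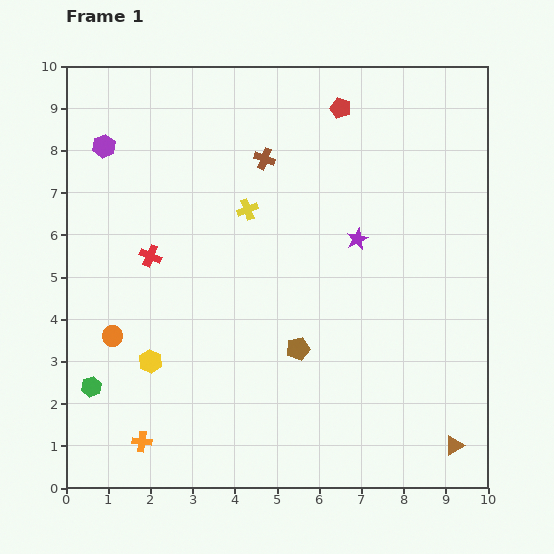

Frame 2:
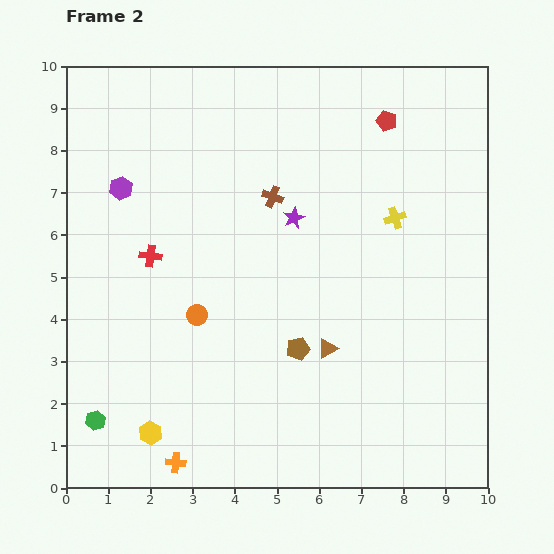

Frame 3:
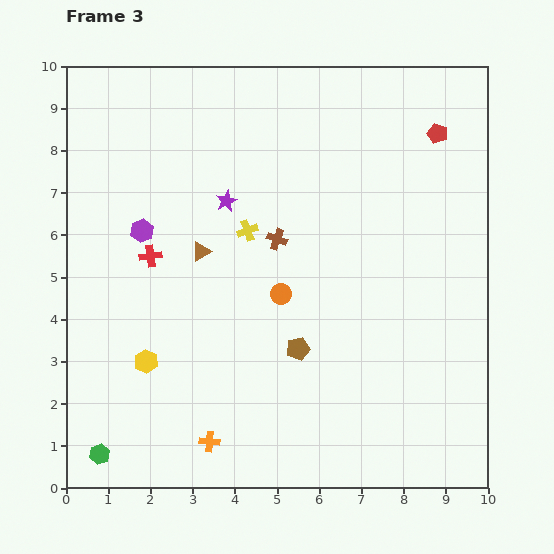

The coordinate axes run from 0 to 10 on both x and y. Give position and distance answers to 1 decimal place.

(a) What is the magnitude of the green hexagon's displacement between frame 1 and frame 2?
0.8

The green hexagon moved from (0.6, 2.4) to (0.7, 1.6), a distance of √(0.1² + 0.8²) ≈ 0.8.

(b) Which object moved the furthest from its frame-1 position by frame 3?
the brown triangle

(moved 7.6; next 4.1)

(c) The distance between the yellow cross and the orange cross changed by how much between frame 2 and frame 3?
-2.7

Distance in frame 2: 7.8. Distance in frame 3: 5.1.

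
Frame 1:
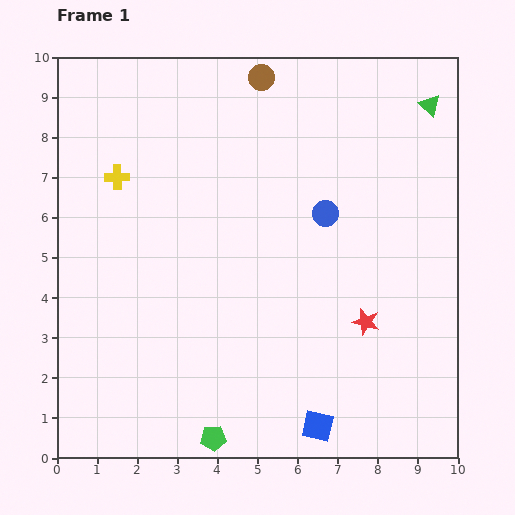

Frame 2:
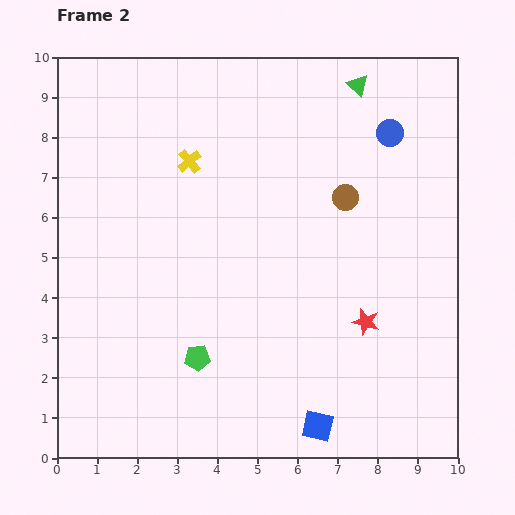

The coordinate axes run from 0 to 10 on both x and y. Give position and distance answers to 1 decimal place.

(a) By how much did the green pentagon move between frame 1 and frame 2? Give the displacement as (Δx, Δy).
(-0.4, 2.0)

The green pentagon was at (3.9, 0.5) in frame 1 and (3.5, 2.5) in frame 2.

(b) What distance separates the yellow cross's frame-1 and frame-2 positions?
1.8

The yellow cross moved from (1.5, 7.0) to (3.3, 7.4), a distance of √(1.8² + 0.4²) ≈ 1.8.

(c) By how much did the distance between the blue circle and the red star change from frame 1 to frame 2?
+1.8

Distance in frame 1: 2.9. Distance in frame 2: 4.7.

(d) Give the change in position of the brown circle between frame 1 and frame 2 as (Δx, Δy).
(2.1, -3.0)

The brown circle was at (5.1, 9.5) in frame 1 and (7.2, 6.5) in frame 2.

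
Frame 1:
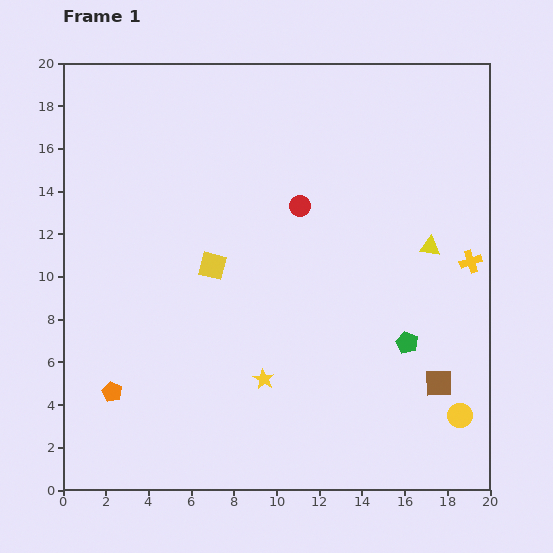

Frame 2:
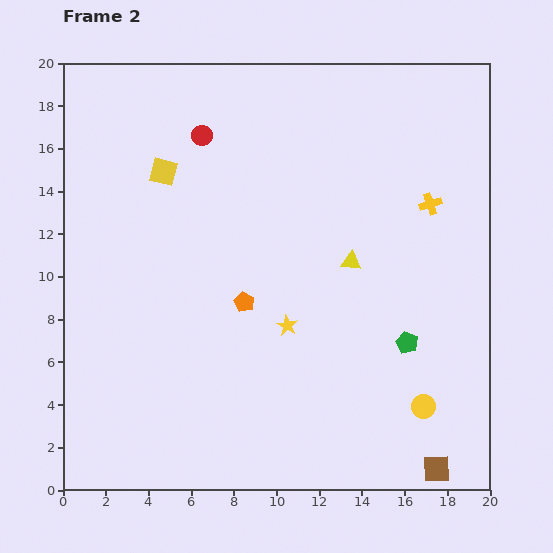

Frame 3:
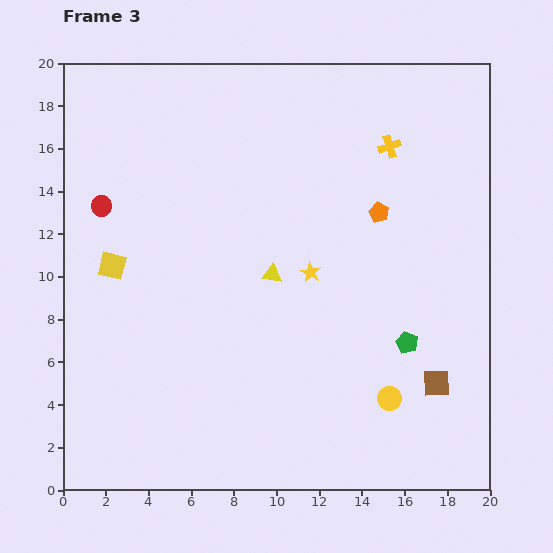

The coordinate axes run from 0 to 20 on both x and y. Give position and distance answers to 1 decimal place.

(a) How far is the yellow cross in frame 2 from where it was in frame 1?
3.3

The yellow cross moved from (19.1, 10.7) to (17.2, 13.4), a distance of √(1.9² + 2.7²) ≈ 3.3.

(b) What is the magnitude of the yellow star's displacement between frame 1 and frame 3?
5.5

The yellow star moved from (9.4, 5.2) to (11.6, 10.2), a distance of √(2.2² + 5.0²) ≈ 5.5.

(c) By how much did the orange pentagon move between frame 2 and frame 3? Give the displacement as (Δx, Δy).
(6.3, 4.2)

The orange pentagon was at (8.5, 8.8) in frame 2 and (14.8, 13.0) in frame 3.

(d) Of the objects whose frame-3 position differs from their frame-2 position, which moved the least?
the yellow circle

(moved 1.6)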